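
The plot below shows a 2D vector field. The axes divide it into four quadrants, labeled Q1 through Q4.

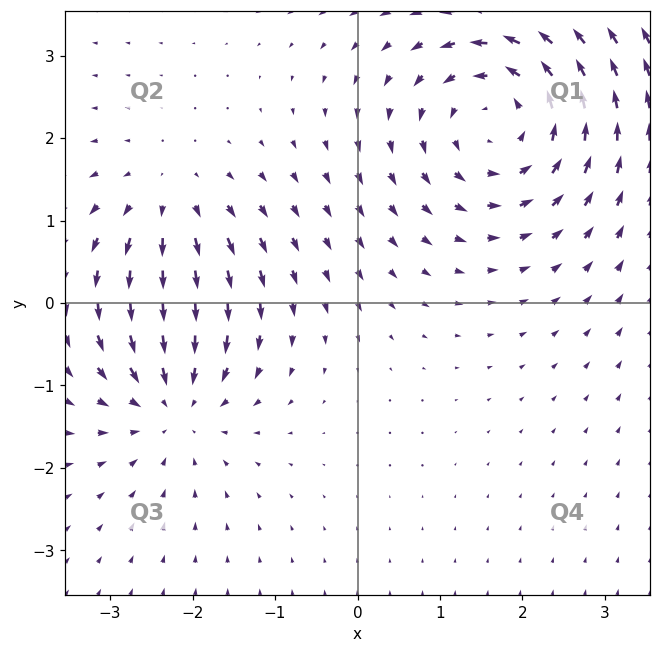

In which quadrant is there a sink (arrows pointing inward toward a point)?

The sink sits at approximately (-2.2, -1.2), which lies in quadrant Q3. The divergence there is about -3, negative as expected for a sink.

Q3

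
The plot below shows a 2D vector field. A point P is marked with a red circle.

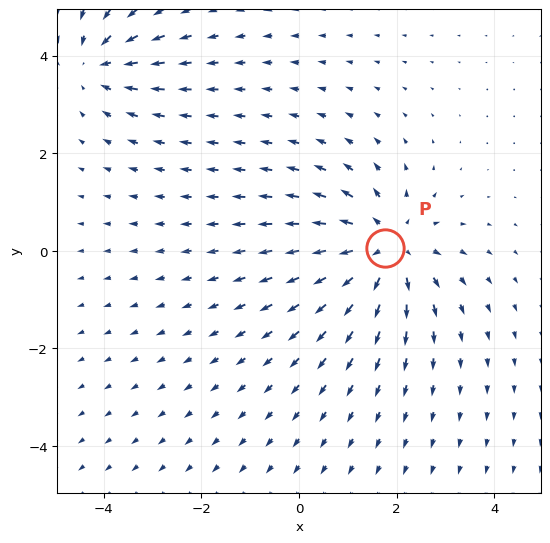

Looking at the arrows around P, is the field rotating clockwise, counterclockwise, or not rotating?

Near P at (1.8, 0.0) the arrows show no circulation. The curl there is ≈0.

not rotating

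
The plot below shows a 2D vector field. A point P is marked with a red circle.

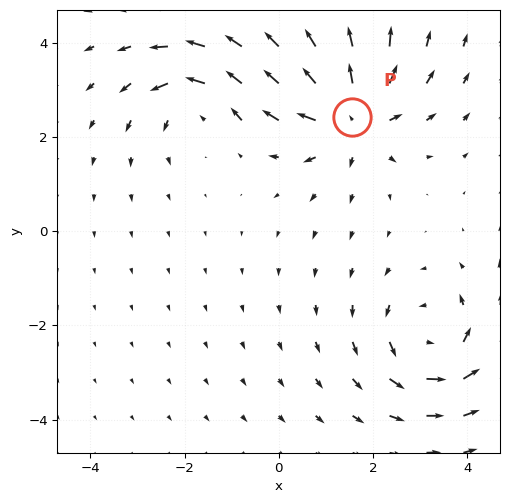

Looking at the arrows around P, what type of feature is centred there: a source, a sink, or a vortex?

At P (1.6, 2.4) the arrows spread outward. Divergence about +6, curl ≈0 — positive divergence with near-zero curl is a source.

source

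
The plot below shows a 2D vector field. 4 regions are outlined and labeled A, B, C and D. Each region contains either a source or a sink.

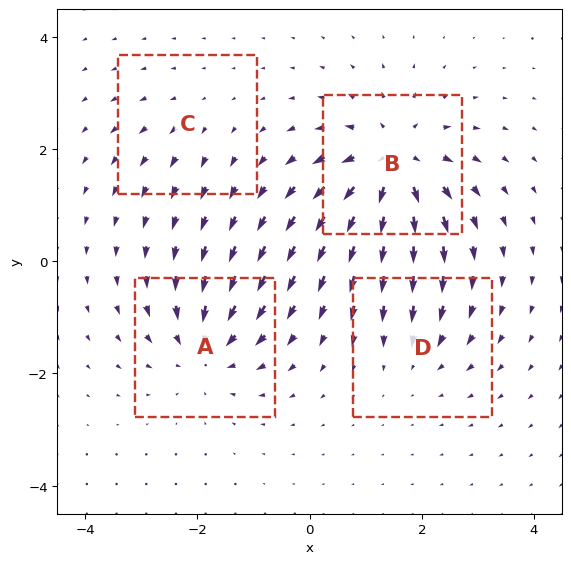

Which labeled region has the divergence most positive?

Divergence at each region's feature centre — A: about -6, B: about +8, C: about +2, D: about -3. Region B is most positive.

B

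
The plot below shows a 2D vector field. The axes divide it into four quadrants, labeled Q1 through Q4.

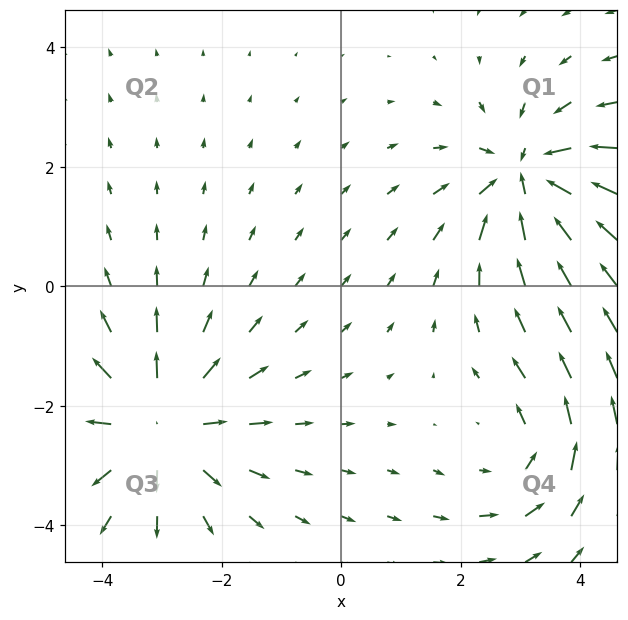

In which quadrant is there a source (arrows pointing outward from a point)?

The source sits at approximately (-3.1, -2.3), which lies in quadrant Q3. The divergence there is about +4, positive as expected for a source.

Q3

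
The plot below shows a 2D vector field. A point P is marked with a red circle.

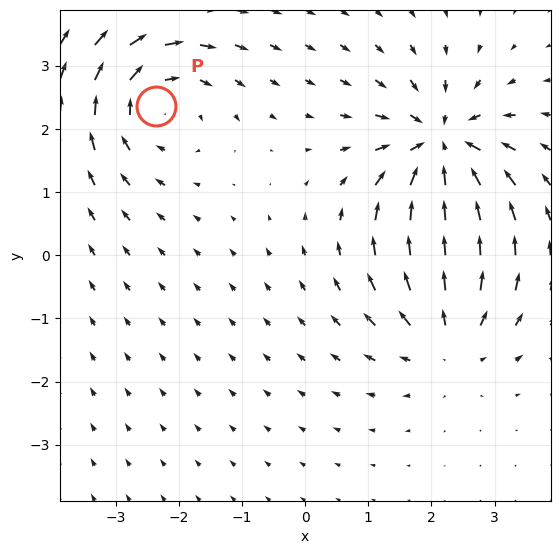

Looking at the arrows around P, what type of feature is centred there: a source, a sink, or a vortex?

At P (-2.4, 2.4) the arrows circulate clockwise. Divergence ≈0, curl about -4 — near-zero divergence with nonzero curl is a vortex.

vortex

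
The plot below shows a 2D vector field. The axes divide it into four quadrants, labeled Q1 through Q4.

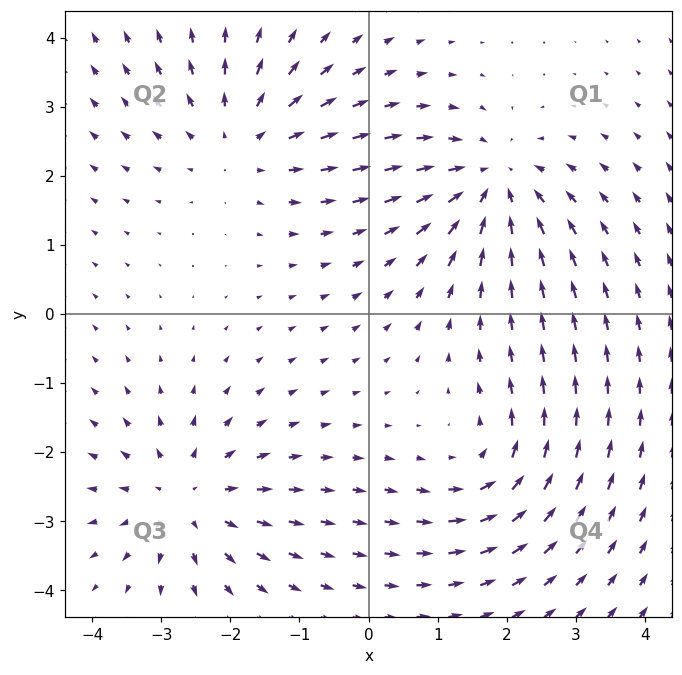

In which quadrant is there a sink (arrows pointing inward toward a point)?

Q1

The sink sits at approximately (1.8, 1.9), which lies in quadrant Q1. The divergence there is about -4, negative as expected for a sink.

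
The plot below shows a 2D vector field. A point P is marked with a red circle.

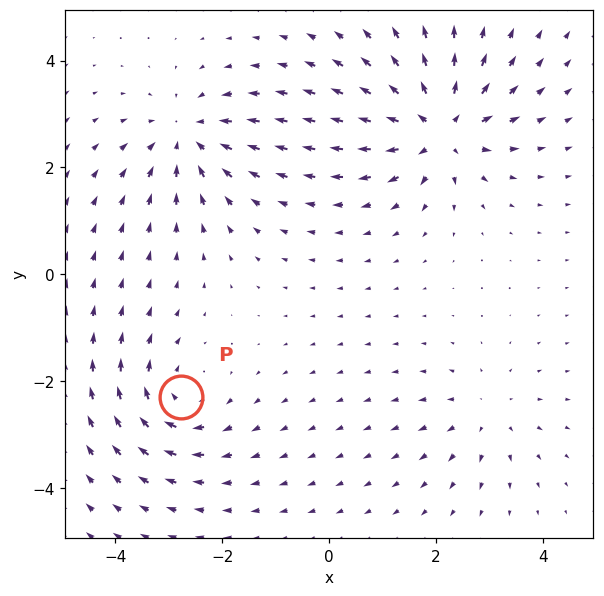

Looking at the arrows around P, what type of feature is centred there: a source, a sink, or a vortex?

vortex

At P (-2.8, -2.3) the arrows circulate clockwise. Divergence ≈0, curl about -4 — near-zero divergence with nonzero curl is a vortex.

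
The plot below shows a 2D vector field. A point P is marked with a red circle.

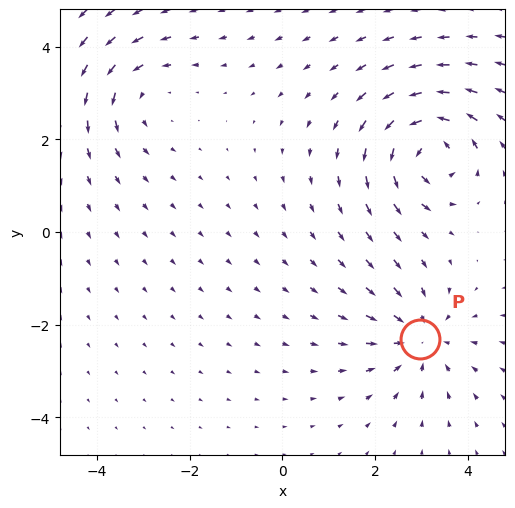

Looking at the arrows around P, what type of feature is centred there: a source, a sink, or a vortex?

At P (3.0, -2.3) the arrows converge inward. Divergence about -4, curl ≈0 — negative divergence with near-zero curl is a sink.

sink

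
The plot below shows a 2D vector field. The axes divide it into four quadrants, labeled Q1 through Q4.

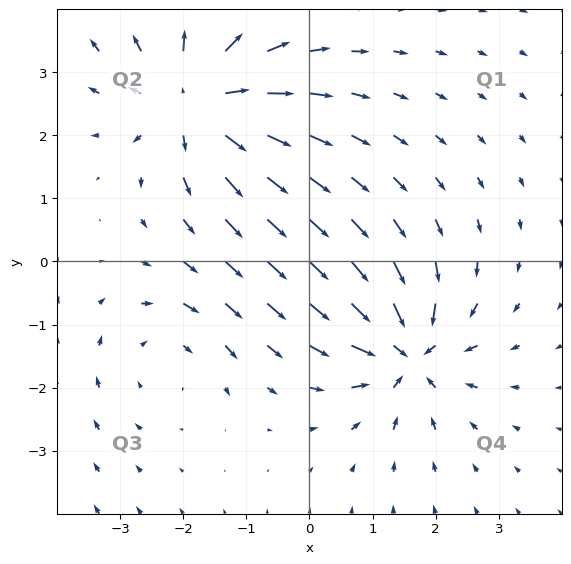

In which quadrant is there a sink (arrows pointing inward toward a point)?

The sink sits at approximately (1.5, -1.4), which lies in quadrant Q4. The divergence there is about -6, negative as expected for a sink.

Q4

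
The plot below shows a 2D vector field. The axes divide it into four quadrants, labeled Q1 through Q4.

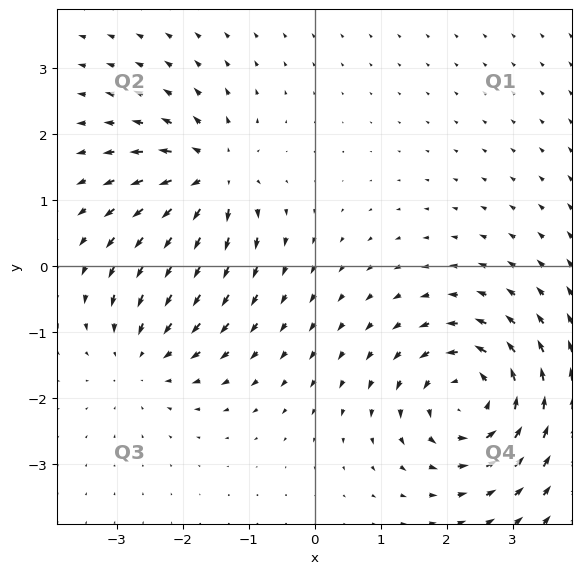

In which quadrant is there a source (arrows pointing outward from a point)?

Q2

The source sits at approximately (-1.6, 1.3), which lies in quadrant Q2. The divergence there is about +5, positive as expected for a source.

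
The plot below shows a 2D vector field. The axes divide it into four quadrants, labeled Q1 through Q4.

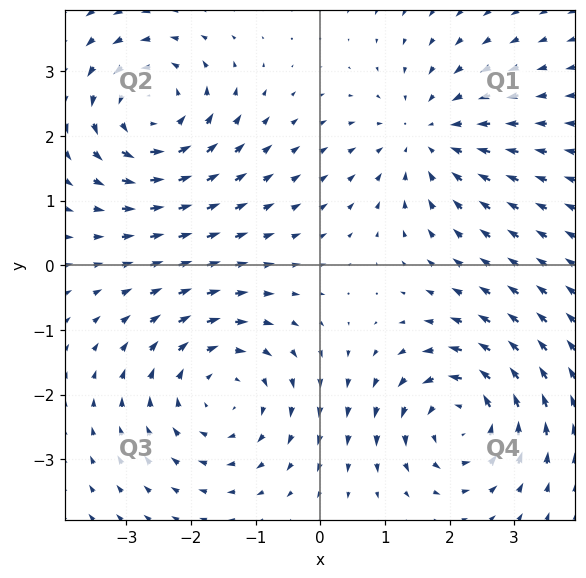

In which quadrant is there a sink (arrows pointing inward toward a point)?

The sink sits at approximately (1.6, 2.0), which lies in quadrant Q1. The divergence there is about -3, negative as expected for a sink.

Q1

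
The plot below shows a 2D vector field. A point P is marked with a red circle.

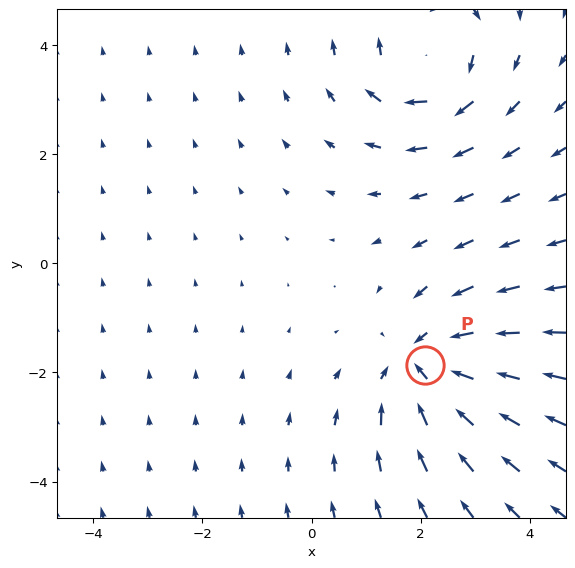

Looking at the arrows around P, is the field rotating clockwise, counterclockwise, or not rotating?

Near P at (2.1, -1.9) the arrows show no circulation. The curl there is ≈0.

not rotating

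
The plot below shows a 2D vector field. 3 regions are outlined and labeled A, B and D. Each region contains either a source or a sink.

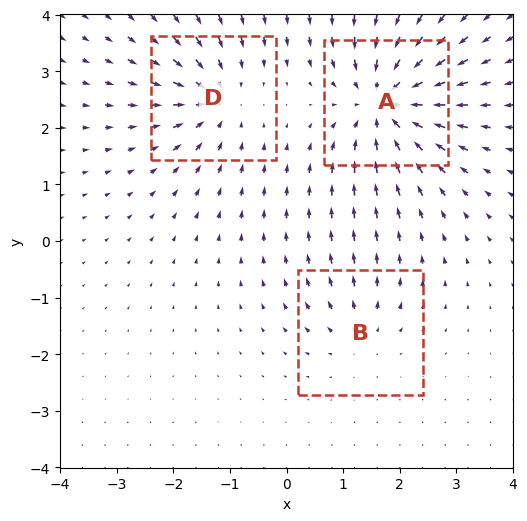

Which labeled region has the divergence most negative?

A

Divergence at each region's feature centre — A: about -6, B: about +2, D: about -4. Region A is most negative.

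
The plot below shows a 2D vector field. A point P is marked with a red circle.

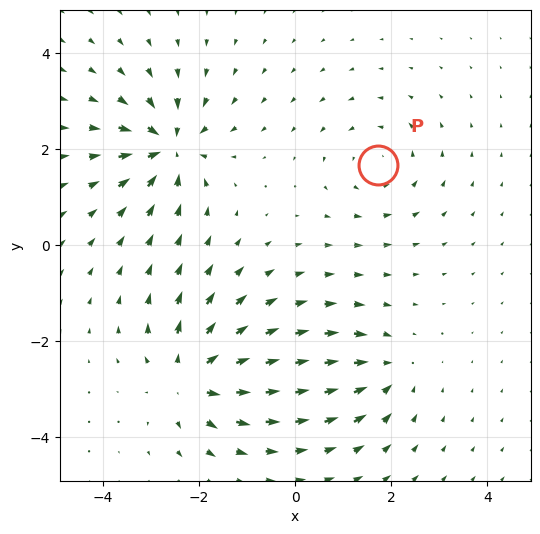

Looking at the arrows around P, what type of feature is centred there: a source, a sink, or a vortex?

vortex

At P (1.7, 1.7) the arrows circulate counterclockwise. Divergence ≈0, curl about +3 — near-zero divergence with nonzero curl is a vortex.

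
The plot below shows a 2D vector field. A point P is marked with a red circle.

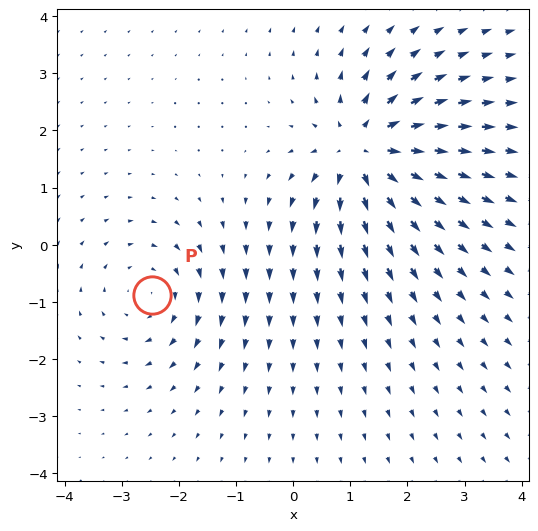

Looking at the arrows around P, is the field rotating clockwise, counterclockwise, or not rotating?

Near P at (-2.5, -0.9) the arrows circulate clockwise. The curl (z-component) there is about -2; negative curl means clockwise rotation.

clockwise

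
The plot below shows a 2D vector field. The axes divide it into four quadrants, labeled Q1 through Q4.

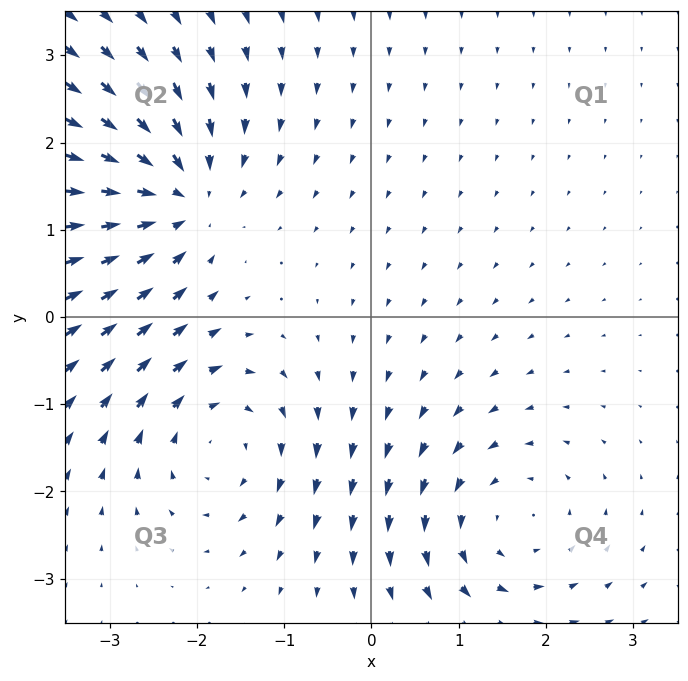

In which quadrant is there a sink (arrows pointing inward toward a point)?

The sink sits at approximately (-2.2, 1.4), which lies in quadrant Q2. The divergence there is about -4, negative as expected for a sink.

Q2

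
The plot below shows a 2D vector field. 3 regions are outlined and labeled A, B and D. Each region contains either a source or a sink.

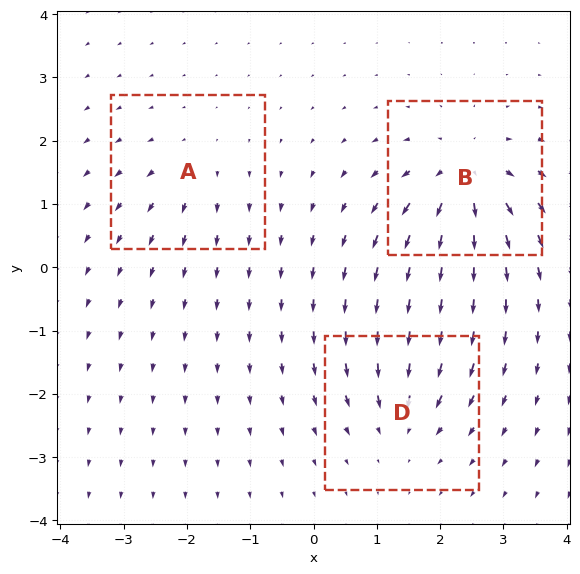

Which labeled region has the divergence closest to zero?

A

Divergence at each region's feature centre — A: about +3, B: about +6, D: about -4. Region A is closest to zero.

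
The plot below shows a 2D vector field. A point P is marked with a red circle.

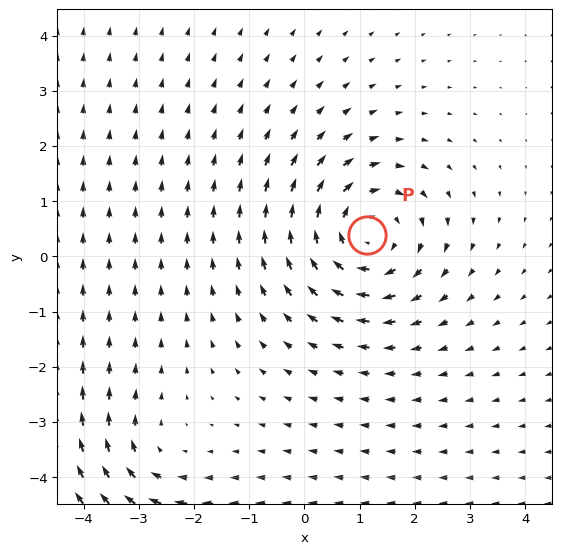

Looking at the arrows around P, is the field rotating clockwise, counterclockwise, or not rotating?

Near P at (1.1, 0.4) the arrows circulate clockwise. The curl (z-component) there is about -4; negative curl means clockwise rotation.

clockwise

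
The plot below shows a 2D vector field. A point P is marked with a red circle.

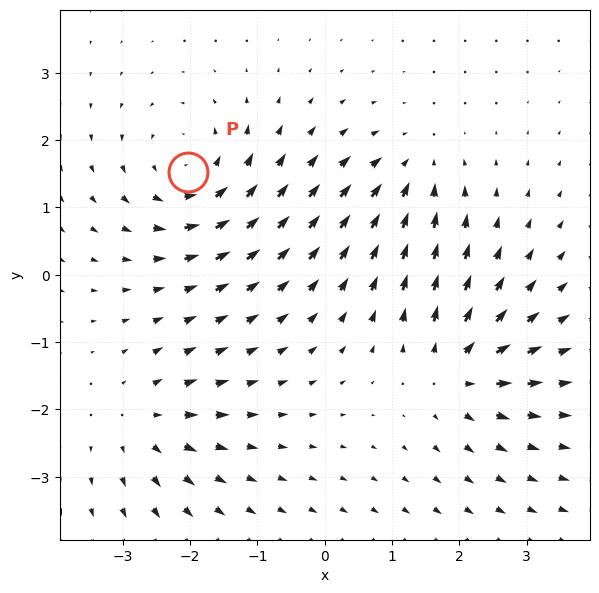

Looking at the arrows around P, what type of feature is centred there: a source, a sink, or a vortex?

At P (-2.0, 1.5) the arrows circulate counterclockwise. Divergence ≈0, curl about +5 — near-zero divergence with nonzero curl is a vortex.

vortex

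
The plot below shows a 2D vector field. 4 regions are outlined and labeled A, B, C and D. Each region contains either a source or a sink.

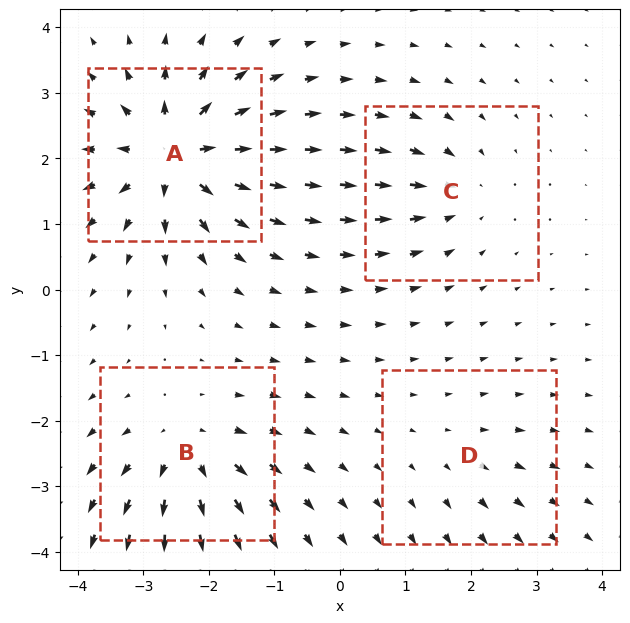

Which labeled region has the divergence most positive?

A

Divergence at each region's feature centre — A: about +9, B: about +6, C: about -4, D: about +2. Region A is most positive.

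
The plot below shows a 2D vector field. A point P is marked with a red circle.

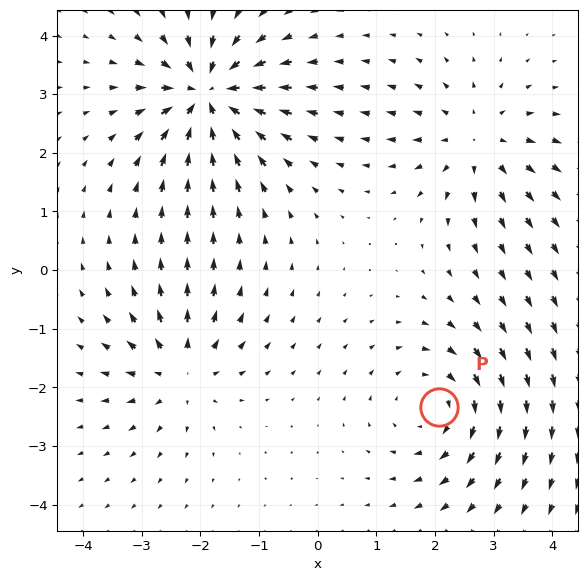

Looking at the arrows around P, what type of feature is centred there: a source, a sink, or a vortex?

At P (2.1, -2.3) the arrows circulate clockwise. Divergence ≈0, curl about -4 — near-zero divergence with nonzero curl is a vortex.

vortex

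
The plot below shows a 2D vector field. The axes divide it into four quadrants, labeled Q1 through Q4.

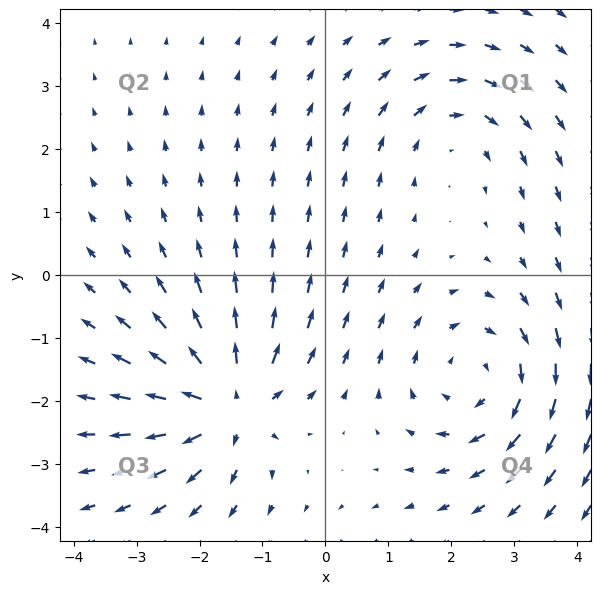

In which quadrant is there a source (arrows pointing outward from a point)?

The source sits at approximately (-1.5, -2.0), which lies in quadrant Q3. The divergence there is about +6, positive as expected for a source.

Q3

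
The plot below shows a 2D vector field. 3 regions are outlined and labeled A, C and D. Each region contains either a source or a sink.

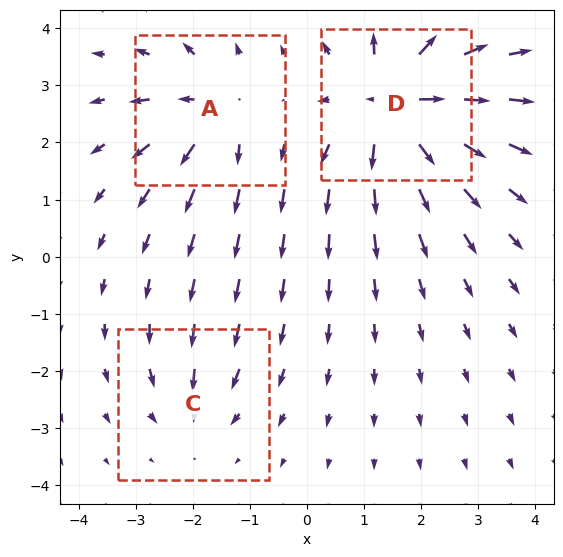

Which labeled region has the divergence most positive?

Divergence at each region's feature centre — A: about +4, C: about -2, D: about +6. Region D is most positive.

D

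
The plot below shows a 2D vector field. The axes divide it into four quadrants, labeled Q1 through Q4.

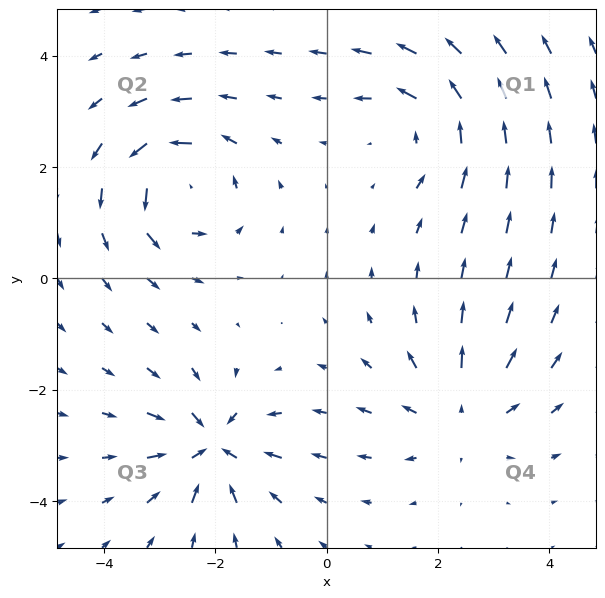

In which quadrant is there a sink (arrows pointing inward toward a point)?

The sink sits at approximately (-2.1, -3.0), which lies in quadrant Q3. The divergence there is about -7, negative as expected for a sink.

Q3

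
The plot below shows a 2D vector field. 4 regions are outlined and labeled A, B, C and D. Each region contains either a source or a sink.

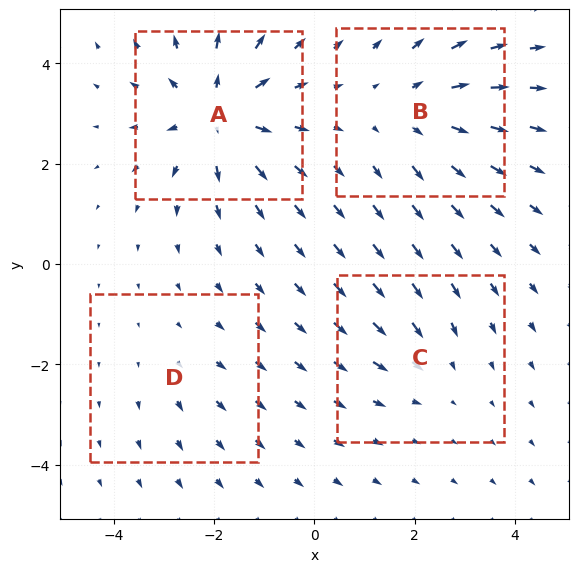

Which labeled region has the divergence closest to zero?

D

Divergence at each region's feature centre — A: about +7, B: about +4, C: about -3, D: about +2. Region D is closest to zero.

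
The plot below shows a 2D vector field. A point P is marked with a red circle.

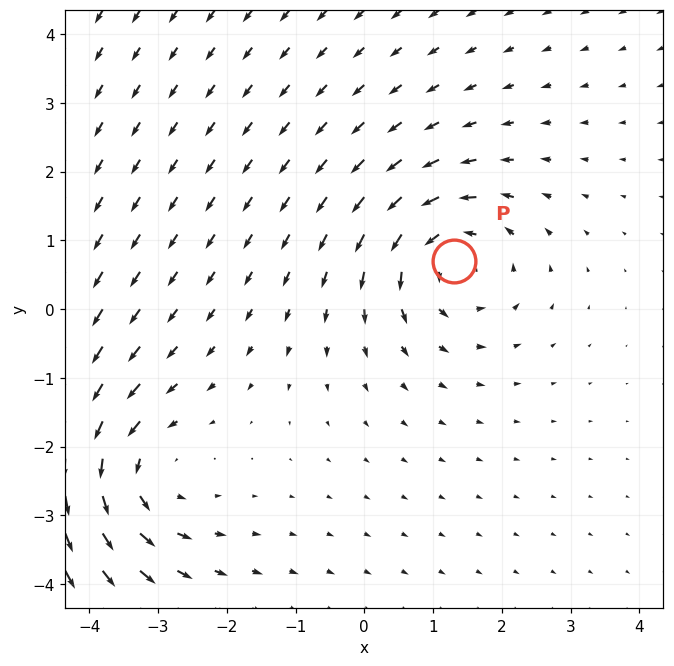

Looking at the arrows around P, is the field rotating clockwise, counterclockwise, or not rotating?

counterclockwise

Near P at (1.3, 0.7) the arrows circulate counterclockwise. The curl (z-component) there is about +4; positive curl means counterclockwise rotation.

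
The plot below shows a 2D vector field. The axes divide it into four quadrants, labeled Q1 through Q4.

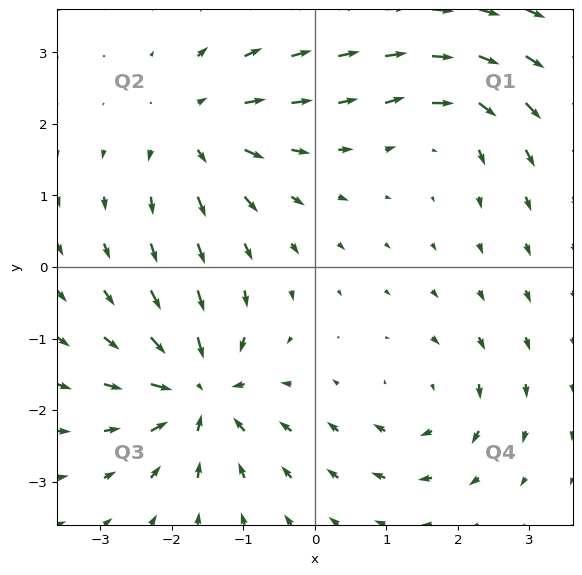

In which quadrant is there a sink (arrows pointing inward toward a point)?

The sink sits at approximately (-1.6, -1.7), which lies in quadrant Q3. The divergence there is about -7, negative as expected for a sink.

Q3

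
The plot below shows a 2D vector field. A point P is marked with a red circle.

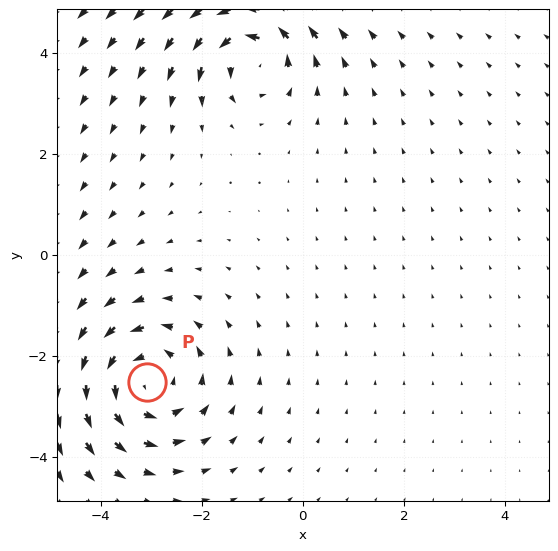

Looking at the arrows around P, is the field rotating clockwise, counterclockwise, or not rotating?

Near P at (-3.1, -2.5) the arrows circulate counterclockwise. The curl (z-component) there is about +5; positive curl means counterclockwise rotation.

counterclockwise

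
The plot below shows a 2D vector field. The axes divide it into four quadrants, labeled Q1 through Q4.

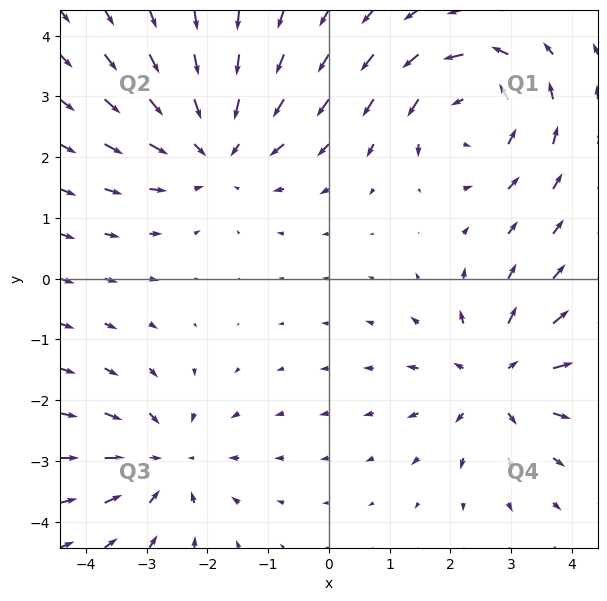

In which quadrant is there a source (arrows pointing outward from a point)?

The source sits at approximately (2.8, -1.7), which lies in quadrant Q4. The divergence there is about +4, positive as expected for a source.

Q4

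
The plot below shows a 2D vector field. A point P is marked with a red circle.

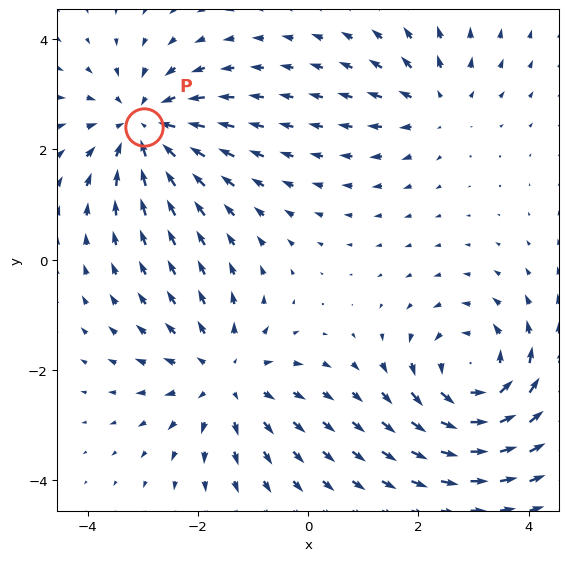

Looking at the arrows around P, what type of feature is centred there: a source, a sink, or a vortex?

At P (-3.0, 2.4) the arrows converge inward. Divergence about -5, curl ≈0 — negative divergence with near-zero curl is a sink.

sink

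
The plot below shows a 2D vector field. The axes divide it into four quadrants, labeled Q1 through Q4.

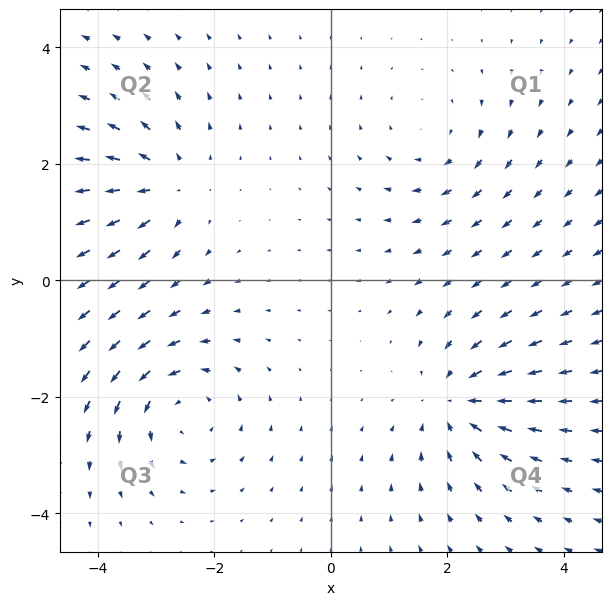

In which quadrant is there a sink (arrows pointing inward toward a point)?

Q4

The sink sits at approximately (2.2, -2.1), which lies in quadrant Q4. The divergence there is about -5, negative as expected for a sink.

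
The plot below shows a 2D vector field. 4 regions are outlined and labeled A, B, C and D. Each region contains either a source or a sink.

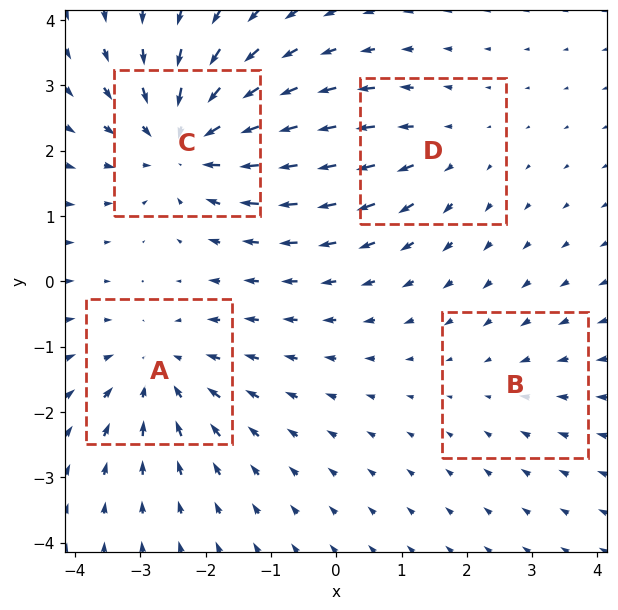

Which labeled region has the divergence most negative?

C

Divergence at each region's feature centre — A: about -4, B: about -2, C: about -6, D: about +3. Region C is most negative.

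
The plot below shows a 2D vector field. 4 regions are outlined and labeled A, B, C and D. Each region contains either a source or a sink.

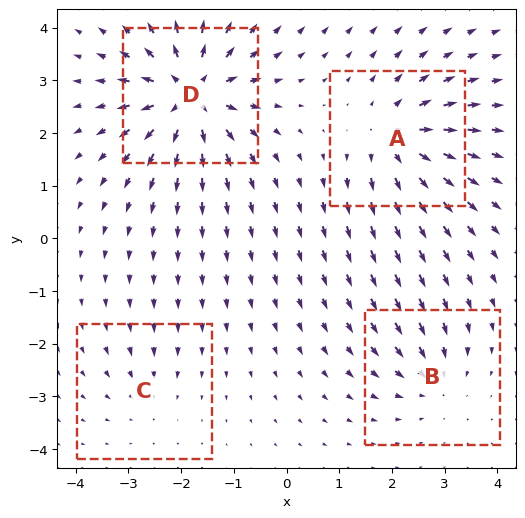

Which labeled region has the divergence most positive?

Divergence at each region's feature centre — A: about +6, B: about -4, C: about -3, D: about +9. Region D is most positive.

D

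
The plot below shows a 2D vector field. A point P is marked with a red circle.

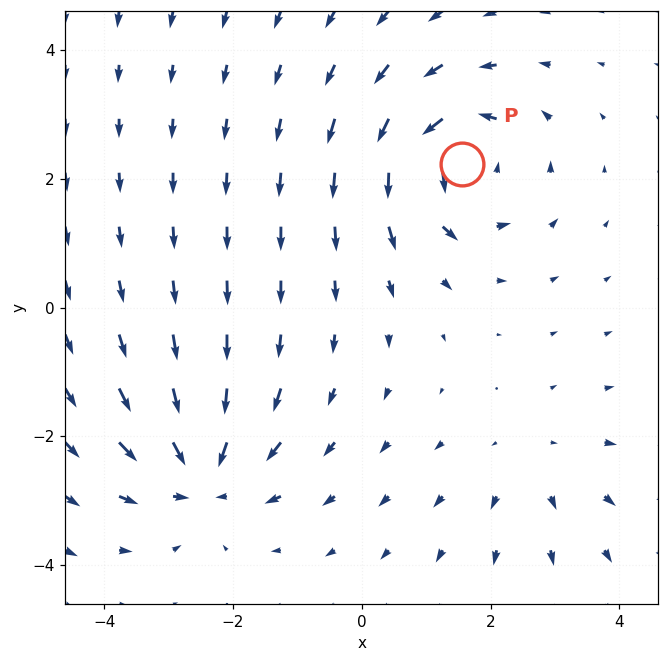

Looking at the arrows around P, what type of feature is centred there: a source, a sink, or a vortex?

vortex

At P (1.6, 2.2) the arrows circulate counterclockwise. Divergence ≈0, curl about +5 — near-zero divergence with nonzero curl is a vortex.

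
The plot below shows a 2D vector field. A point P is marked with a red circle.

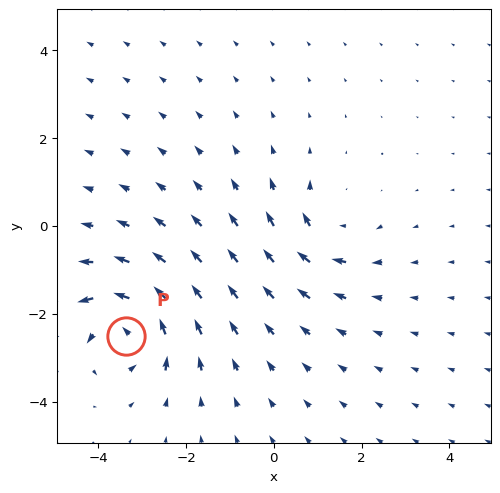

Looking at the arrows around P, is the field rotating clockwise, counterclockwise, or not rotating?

counterclockwise

Near P at (-3.4, -2.5) the arrows circulate counterclockwise. The curl (z-component) there is about +6; positive curl means counterclockwise rotation.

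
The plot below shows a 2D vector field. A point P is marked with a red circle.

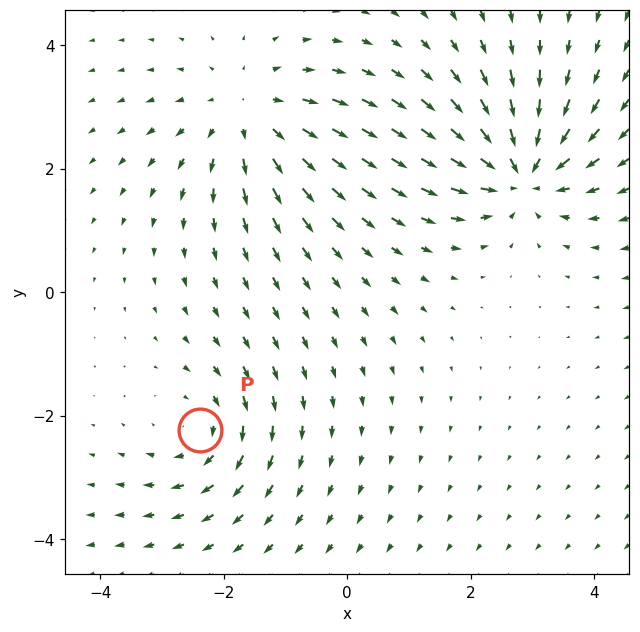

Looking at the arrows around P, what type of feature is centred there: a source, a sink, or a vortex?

vortex

At P (-2.4, -2.2) the arrows circulate clockwise. Divergence ≈0, curl about -3 — near-zero divergence with nonzero curl is a vortex.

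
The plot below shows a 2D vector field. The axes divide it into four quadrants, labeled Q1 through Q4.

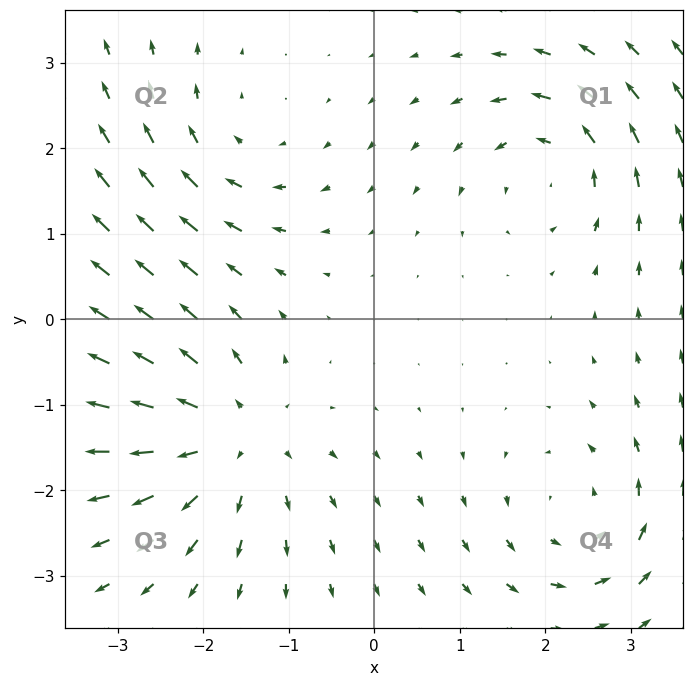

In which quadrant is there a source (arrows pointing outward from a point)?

The source sits at approximately (-1.7, -1.4), which lies in quadrant Q3. The divergence there is about +5, positive as expected for a source.

Q3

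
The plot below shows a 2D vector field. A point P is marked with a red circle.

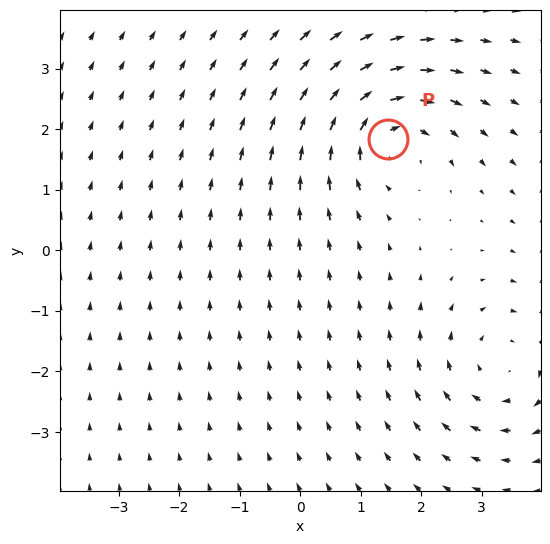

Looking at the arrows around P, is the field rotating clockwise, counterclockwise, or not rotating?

Near P at (1.5, 1.8) the arrows circulate clockwise. The curl (z-component) there is about -4; negative curl means clockwise rotation.

clockwise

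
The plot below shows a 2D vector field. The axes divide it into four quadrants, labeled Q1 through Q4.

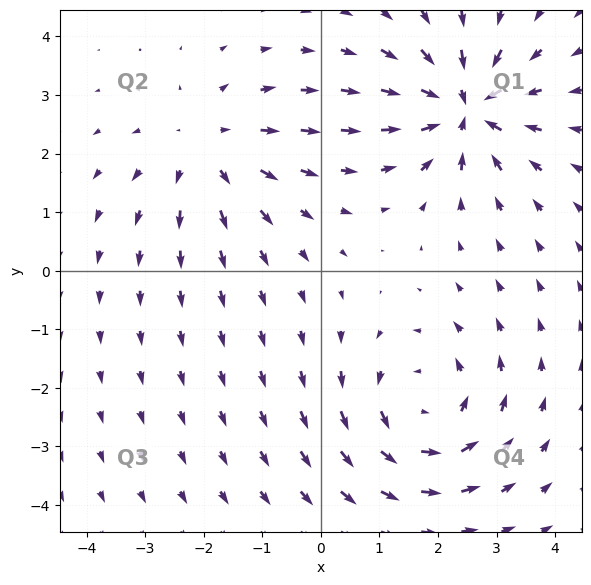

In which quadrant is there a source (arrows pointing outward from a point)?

Q2

The source sits at approximately (-1.9, 2.1), which lies in quadrant Q2. The divergence there is about +3, positive as expected for a source.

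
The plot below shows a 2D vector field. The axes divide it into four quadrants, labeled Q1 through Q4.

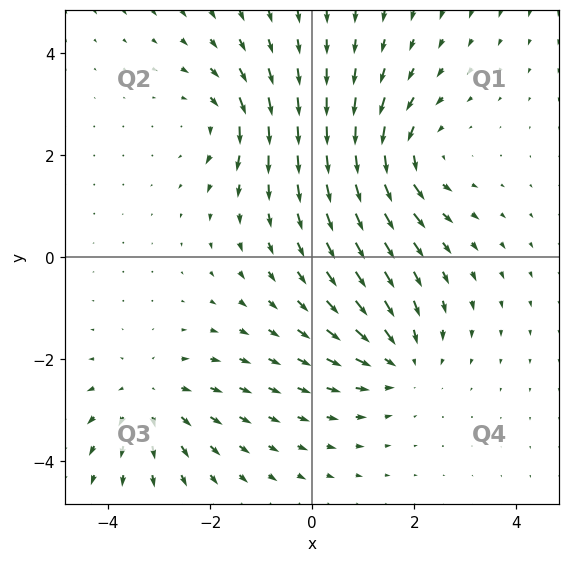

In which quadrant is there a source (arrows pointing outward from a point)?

Q3

The source sits at approximately (-3.2, -2.8), which lies in quadrant Q3. The divergence there is about +3, positive as expected for a source.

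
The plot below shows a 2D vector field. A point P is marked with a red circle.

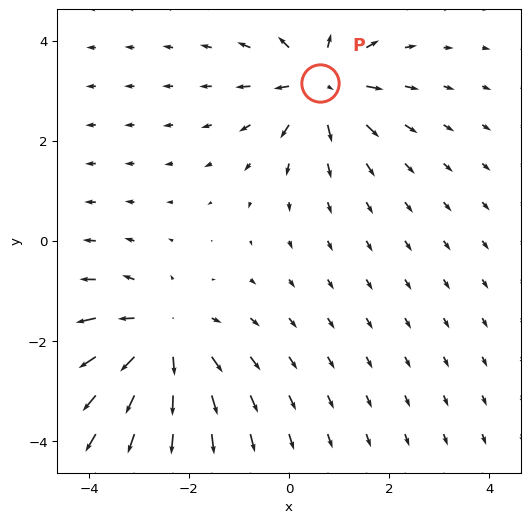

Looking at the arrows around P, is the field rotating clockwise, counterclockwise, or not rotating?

Near P at (0.6, 3.2) the arrows show no circulation. The curl there is ≈0.

not rotating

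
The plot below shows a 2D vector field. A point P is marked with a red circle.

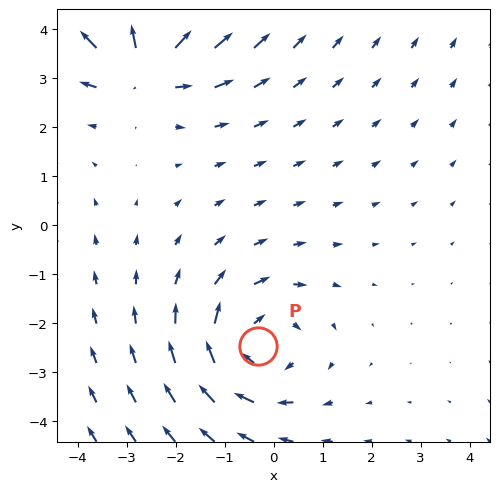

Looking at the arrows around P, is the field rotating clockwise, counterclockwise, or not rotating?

Near P at (-0.3, -2.5) the arrows circulate clockwise. The curl (z-component) there is about -3; negative curl means clockwise rotation.

clockwise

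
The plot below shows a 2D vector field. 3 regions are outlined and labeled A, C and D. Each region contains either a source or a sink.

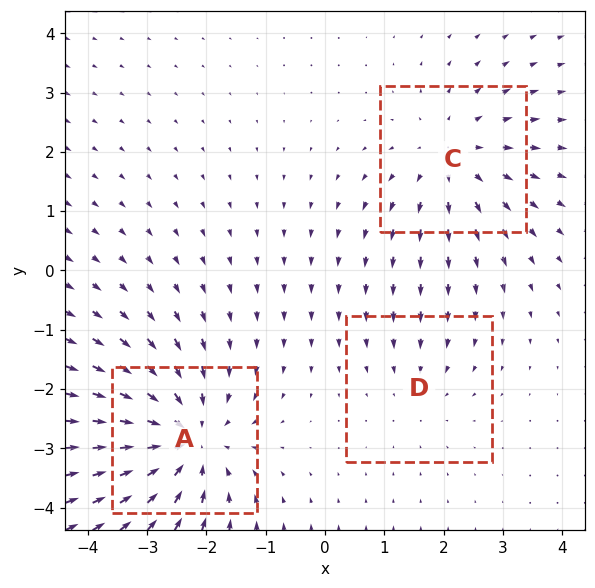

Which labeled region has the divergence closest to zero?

D

Divergence at each region's feature centre — A: about -4, C: about +3, D: about -2. Region D is closest to zero.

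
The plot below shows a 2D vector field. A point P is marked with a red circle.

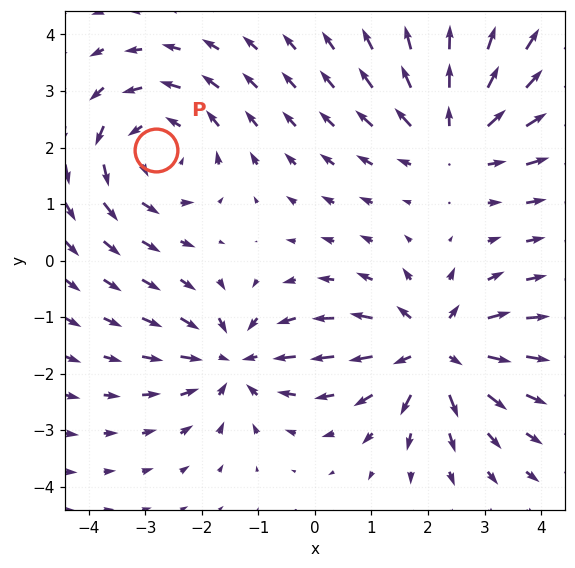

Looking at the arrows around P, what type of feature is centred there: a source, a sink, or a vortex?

At P (-2.8, 1.9) the arrows circulate counterclockwise. Divergence ≈0, curl about +4 — near-zero divergence with nonzero curl is a vortex.

vortex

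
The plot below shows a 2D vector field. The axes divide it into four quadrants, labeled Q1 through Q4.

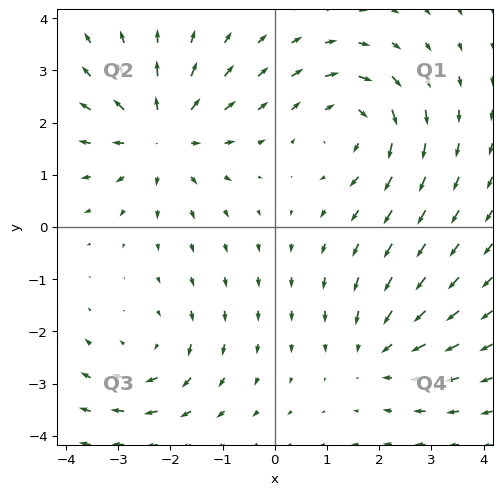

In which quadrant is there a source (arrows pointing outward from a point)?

The source sits at approximately (-2.2, 1.8), which lies in quadrant Q2. The divergence there is about +5, positive as expected for a source.

Q2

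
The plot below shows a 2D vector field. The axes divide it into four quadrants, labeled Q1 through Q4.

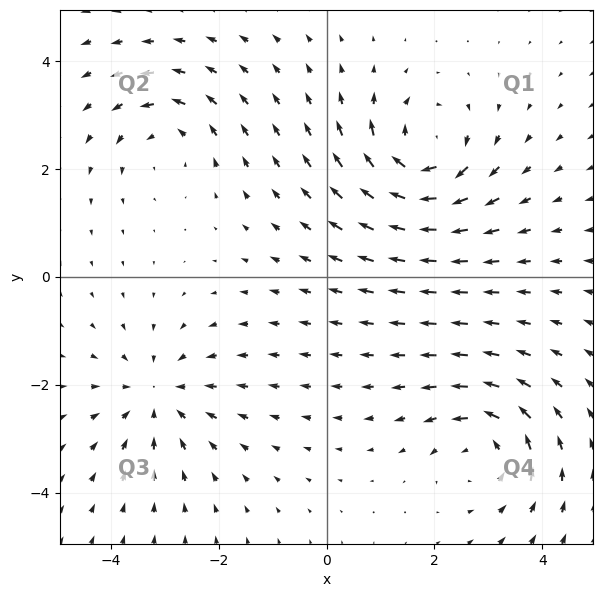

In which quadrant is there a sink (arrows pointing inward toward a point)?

Q3

The sink sits at approximately (-3.1, -2.2), which lies in quadrant Q3. The divergence there is about -3, negative as expected for a sink.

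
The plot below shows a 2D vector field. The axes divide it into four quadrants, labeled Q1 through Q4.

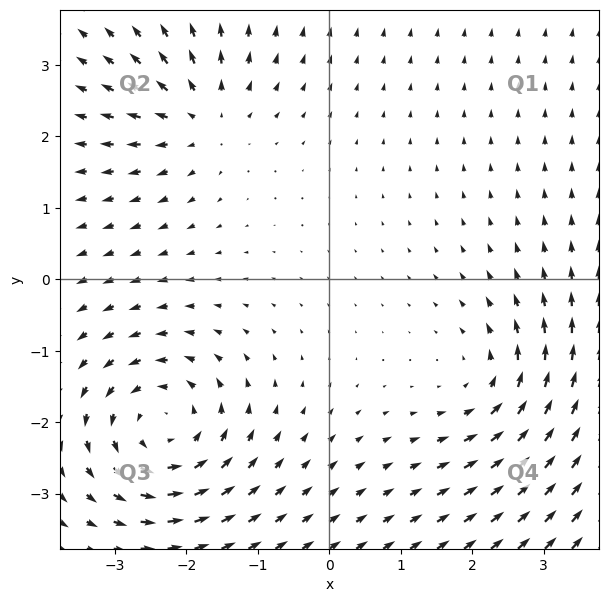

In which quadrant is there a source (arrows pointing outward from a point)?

Q2

The source sits at approximately (-1.8, 2.2), which lies in quadrant Q2. The divergence there is about +4, positive as expected for a source.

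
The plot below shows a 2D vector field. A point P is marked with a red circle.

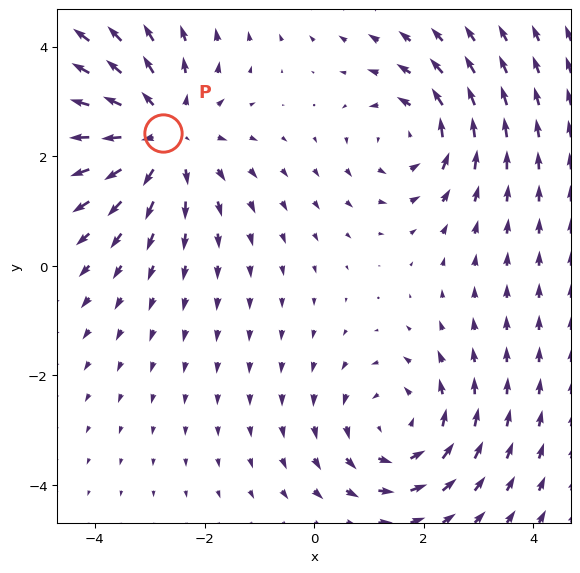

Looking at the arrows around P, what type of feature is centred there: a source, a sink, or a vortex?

source

At P (-2.8, 2.4) the arrows spread outward. Divergence about +3, curl ≈0 — positive divergence with near-zero curl is a source.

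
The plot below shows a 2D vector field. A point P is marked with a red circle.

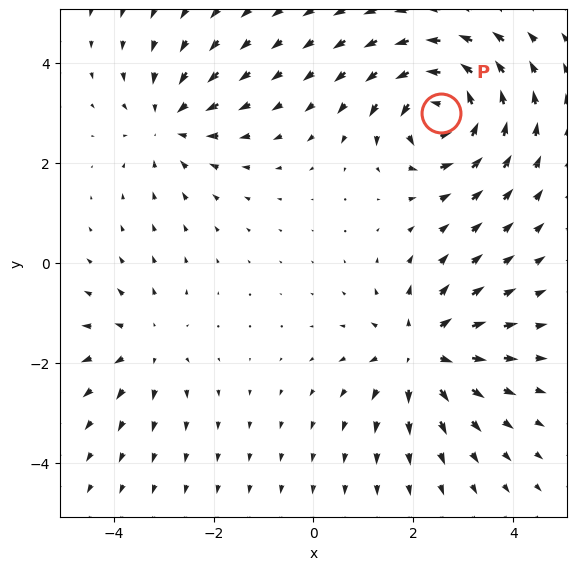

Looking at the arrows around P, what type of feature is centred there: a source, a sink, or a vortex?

At P (2.5, 3.0) the arrows circulate counterclockwise. Divergence ≈0, curl about +7 — near-zero divergence with nonzero curl is a vortex.

vortex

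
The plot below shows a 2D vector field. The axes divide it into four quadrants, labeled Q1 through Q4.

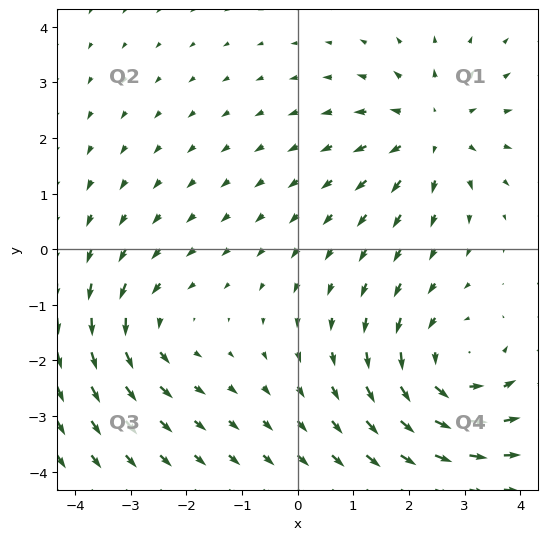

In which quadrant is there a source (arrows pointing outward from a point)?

The source sits at approximately (2.4, 2.1), which lies in quadrant Q1. The divergence there is about +4, positive as expected for a source.

Q1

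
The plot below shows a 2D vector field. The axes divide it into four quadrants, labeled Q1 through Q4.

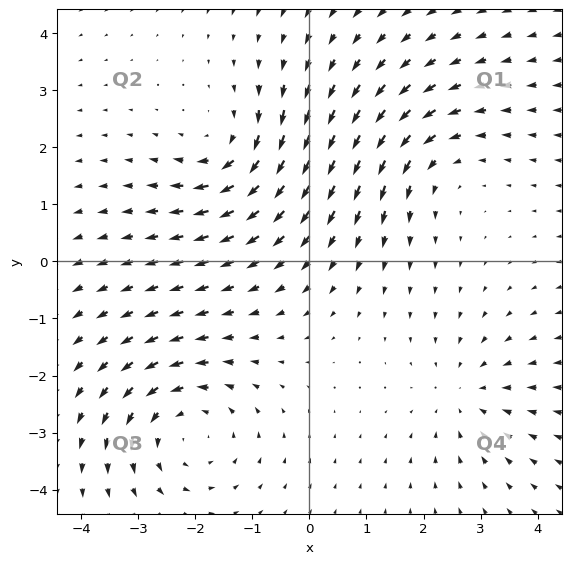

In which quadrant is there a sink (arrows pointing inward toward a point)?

The sink sits at approximately (2.7, -2.3), which lies in quadrant Q4. The divergence there is about -2, negative as expected for a sink.

Q4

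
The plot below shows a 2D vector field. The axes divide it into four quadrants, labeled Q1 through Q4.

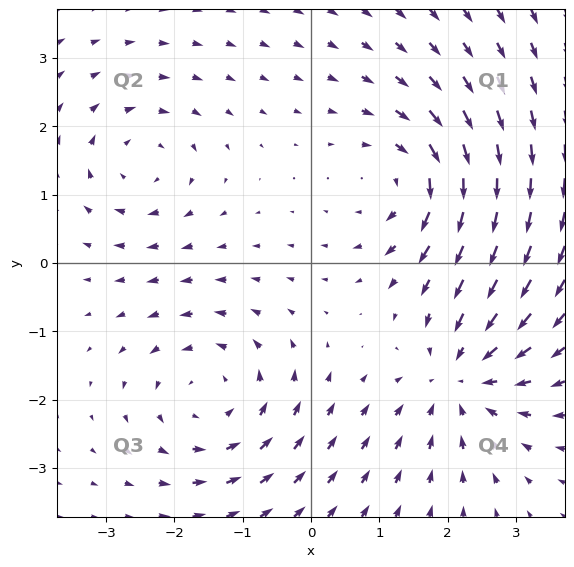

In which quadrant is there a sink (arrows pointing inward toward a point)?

The sink sits at approximately (2.2, -1.7), which lies in quadrant Q4. The divergence there is about -4, negative as expected for a sink.

Q4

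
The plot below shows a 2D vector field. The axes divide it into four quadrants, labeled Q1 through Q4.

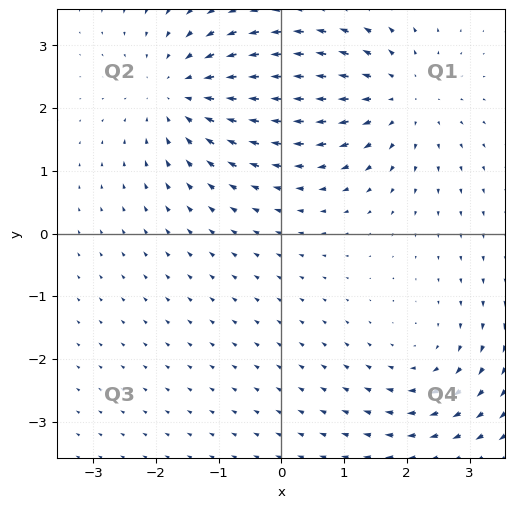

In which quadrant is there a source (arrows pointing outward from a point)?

Q1

The source sits at approximately (1.9, 2.2), which lies in quadrant Q1. The divergence there is about +3, positive as expected for a source.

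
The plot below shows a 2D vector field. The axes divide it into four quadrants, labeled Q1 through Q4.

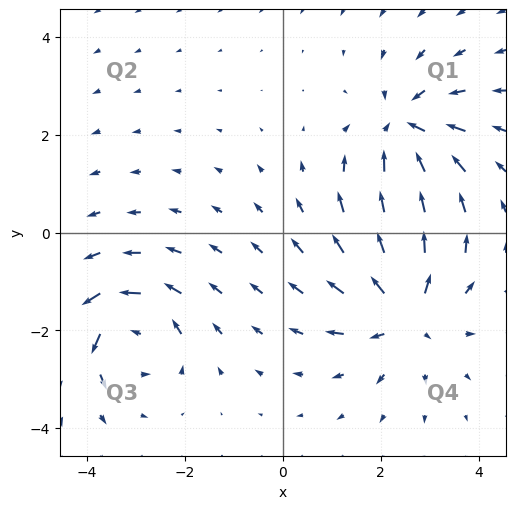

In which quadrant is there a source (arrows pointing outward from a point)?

The source sits at approximately (2.5, -1.6), which lies in quadrant Q4. The divergence there is about +5, positive as expected for a source.

Q4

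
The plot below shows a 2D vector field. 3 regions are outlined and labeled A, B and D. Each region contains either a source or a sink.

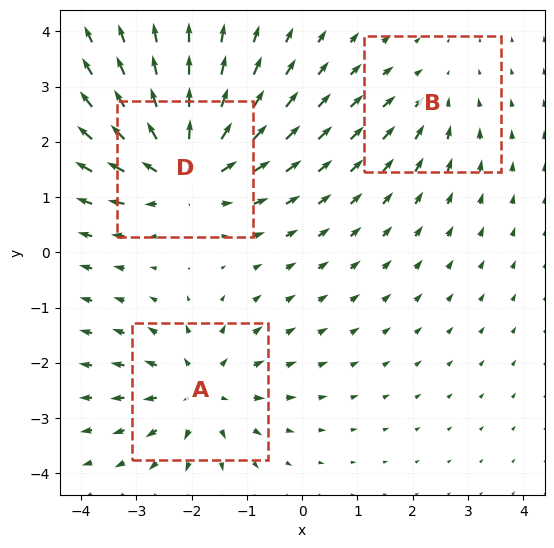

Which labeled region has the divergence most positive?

Divergence at each region's feature centre — A: about +4, B: about -2, D: about +5. Region D is most positive.

D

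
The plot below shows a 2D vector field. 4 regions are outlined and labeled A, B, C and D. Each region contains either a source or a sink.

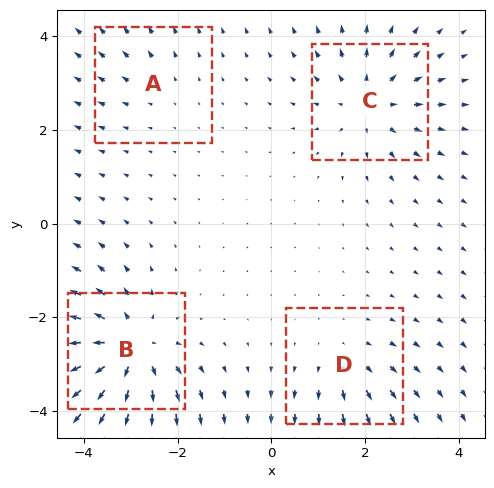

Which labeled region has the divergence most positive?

Divergence at each region's feature centre — A: about +2, B: about +7, C: about +5, D: about +3. Region B is most positive.

B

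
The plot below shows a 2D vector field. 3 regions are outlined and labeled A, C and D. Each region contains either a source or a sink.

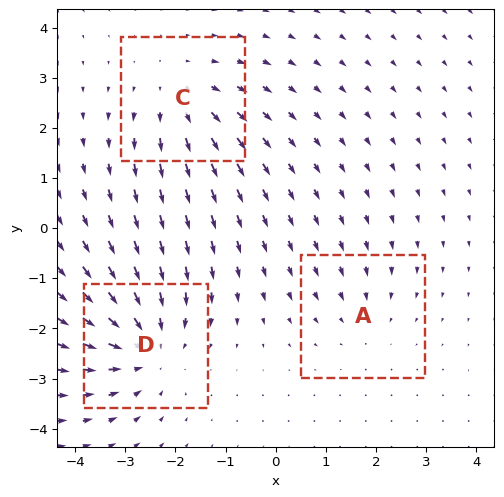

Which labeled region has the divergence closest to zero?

Divergence at each region's feature centre — A: about -2, C: about +3, D: about -4. Region A is closest to zero.

A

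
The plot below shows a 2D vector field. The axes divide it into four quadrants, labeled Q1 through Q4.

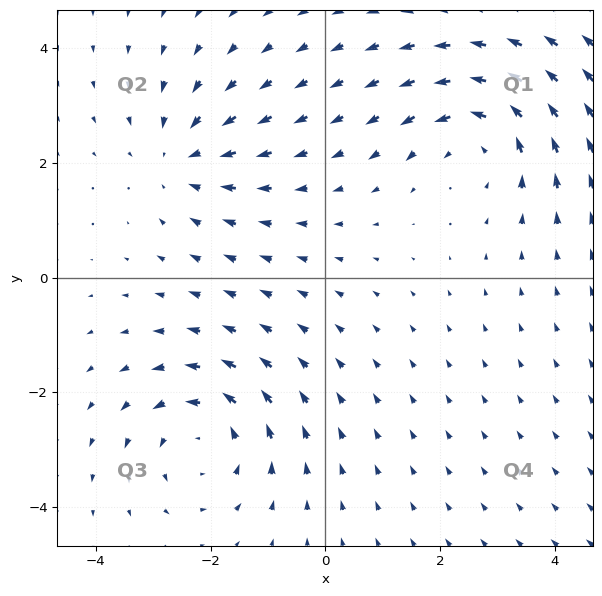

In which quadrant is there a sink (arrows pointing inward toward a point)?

The sink sits at approximately (-2.5, 2.1), which lies in quadrant Q2. The divergence there is about -3, negative as expected for a sink.

Q2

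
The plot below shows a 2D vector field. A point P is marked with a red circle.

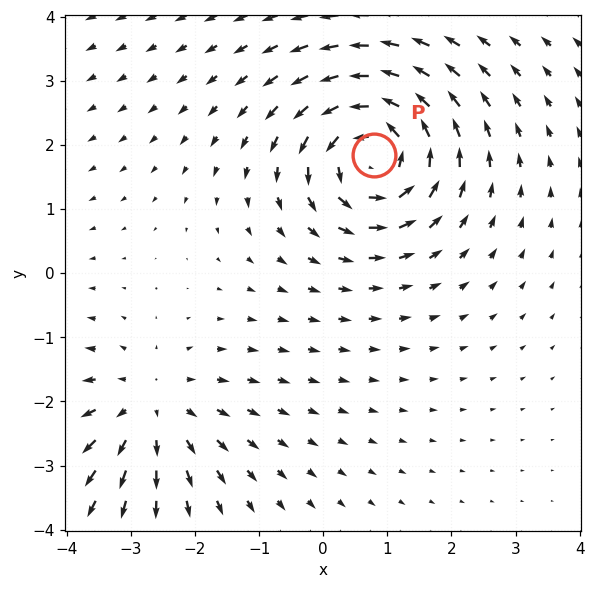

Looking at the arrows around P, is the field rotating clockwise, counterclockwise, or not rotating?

Near P at (0.8, 1.8) the arrows circulate counterclockwise. The curl (z-component) there is about +4; positive curl means counterclockwise rotation.

counterclockwise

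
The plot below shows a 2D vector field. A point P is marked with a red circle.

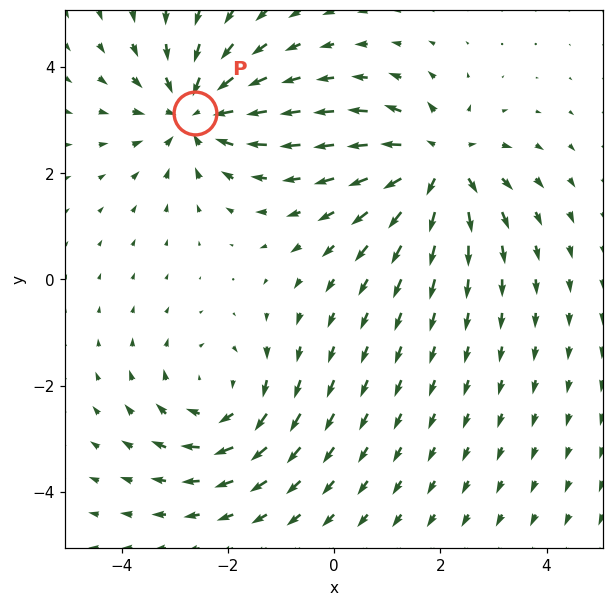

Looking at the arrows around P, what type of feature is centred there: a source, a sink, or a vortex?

sink

At P (-2.6, 3.1) the arrows converge inward. Divergence about -5, curl ≈0 — negative divergence with near-zero curl is a sink.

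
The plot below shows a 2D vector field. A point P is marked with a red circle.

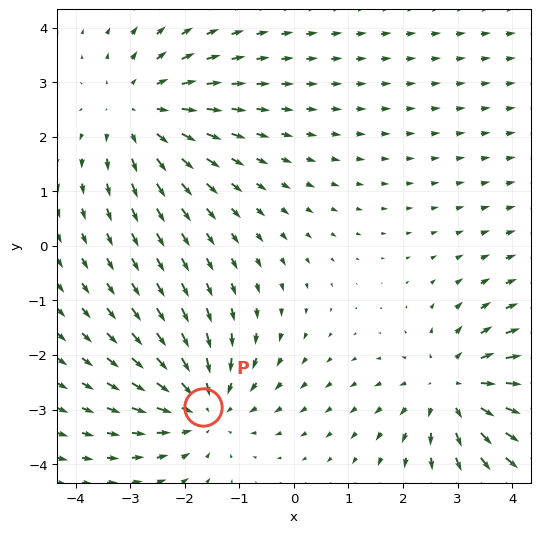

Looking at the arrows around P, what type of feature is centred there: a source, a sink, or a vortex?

sink

At P (-1.7, -2.9) the arrows converge inward. Divergence about -3, curl ≈0 — negative divergence with near-zero curl is a sink.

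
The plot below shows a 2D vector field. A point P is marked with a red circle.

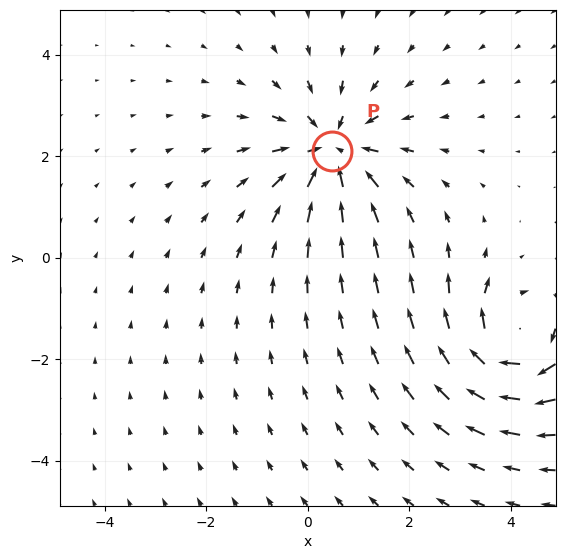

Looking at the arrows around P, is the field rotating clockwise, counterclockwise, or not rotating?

Near P at (0.5, 2.1) the arrows show no circulation. The curl there is ≈0.

not rotating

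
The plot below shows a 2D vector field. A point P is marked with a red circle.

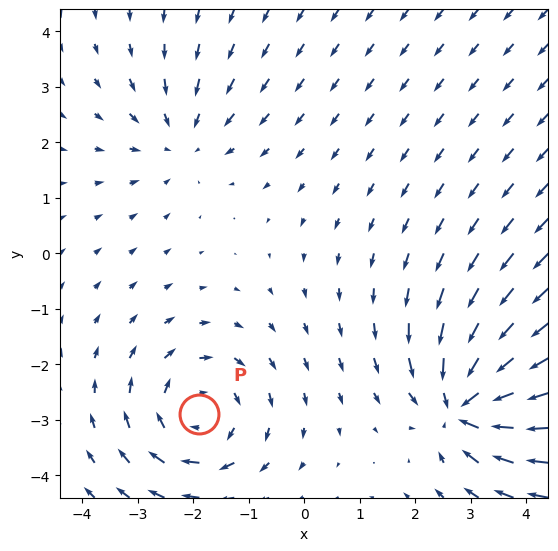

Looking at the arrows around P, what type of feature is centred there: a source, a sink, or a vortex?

vortex

At P (-1.9, -2.9) the arrows circulate clockwise. Divergence ≈0, curl about -4 — near-zero divergence with nonzero curl is a vortex.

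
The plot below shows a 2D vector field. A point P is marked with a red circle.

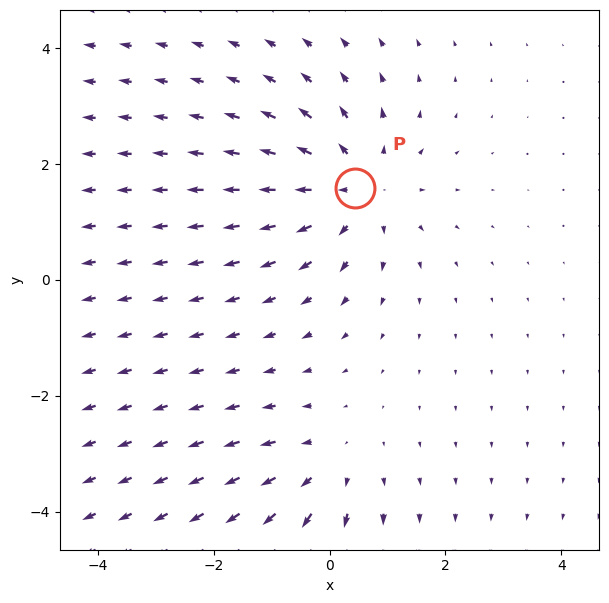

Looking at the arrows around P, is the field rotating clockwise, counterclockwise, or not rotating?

Near P at (0.4, 1.6) the arrows show no circulation. The curl there is ≈0.

not rotating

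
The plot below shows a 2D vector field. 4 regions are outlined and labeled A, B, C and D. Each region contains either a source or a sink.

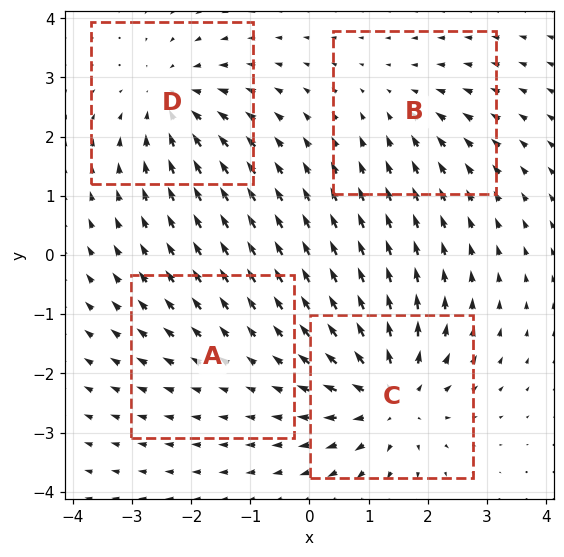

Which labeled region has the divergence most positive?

Divergence at each region's feature centre — A: about +2, B: about -3, C: about +7, D: about -5. Region C is most positive.

C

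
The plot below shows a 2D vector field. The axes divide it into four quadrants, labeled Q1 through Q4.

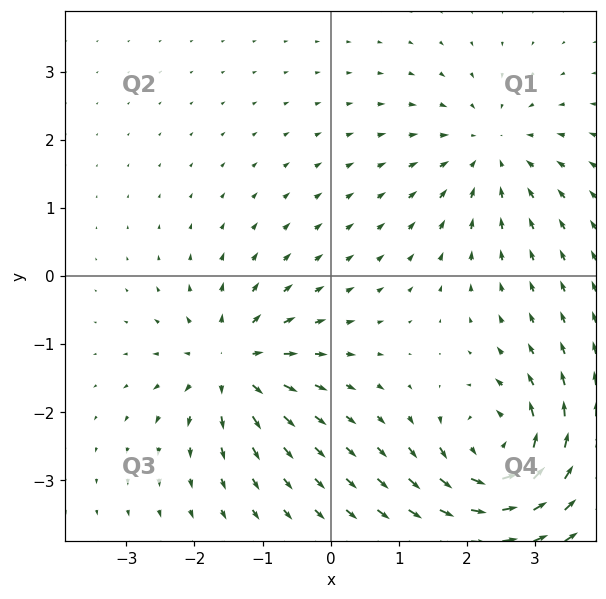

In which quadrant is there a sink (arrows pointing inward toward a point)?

The sink sits at approximately (2.4, 1.8), which lies in quadrant Q1. The divergence there is about -4, negative as expected for a sink.

Q1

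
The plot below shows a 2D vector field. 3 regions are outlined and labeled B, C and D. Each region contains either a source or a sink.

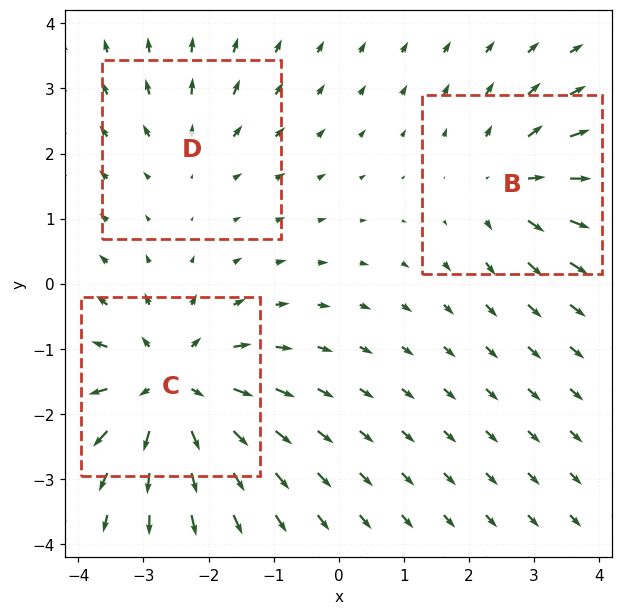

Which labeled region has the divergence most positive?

Divergence at each region's feature centre — B: about +3, C: about +5, D: about +2. Region C is most positive.

C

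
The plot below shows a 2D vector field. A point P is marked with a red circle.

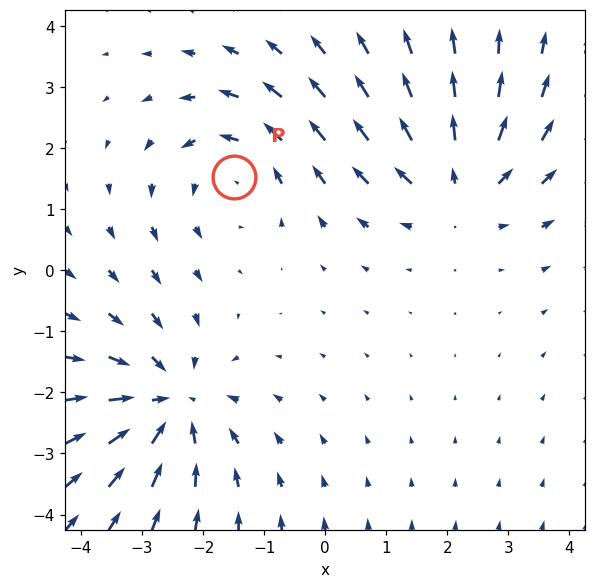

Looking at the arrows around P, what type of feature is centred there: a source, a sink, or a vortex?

At P (-1.5, 1.5) the arrows circulate counterclockwise. Divergence ≈0, curl about +3 — near-zero divergence with nonzero curl is a vortex.

vortex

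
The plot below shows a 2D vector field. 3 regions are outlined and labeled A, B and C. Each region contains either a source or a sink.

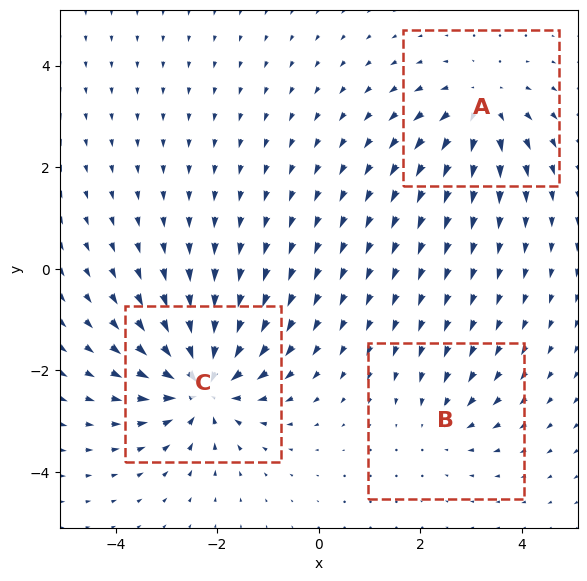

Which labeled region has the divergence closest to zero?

B

Divergence at each region's feature centre — A: about +4, B: about -2, C: about -5. Region B is closest to zero.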